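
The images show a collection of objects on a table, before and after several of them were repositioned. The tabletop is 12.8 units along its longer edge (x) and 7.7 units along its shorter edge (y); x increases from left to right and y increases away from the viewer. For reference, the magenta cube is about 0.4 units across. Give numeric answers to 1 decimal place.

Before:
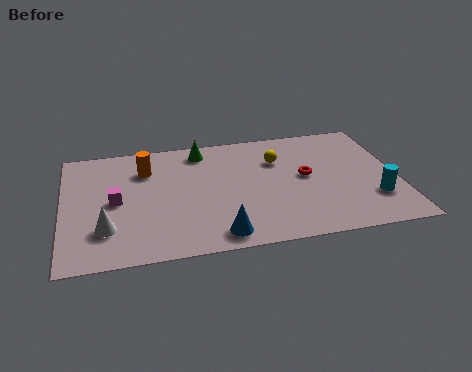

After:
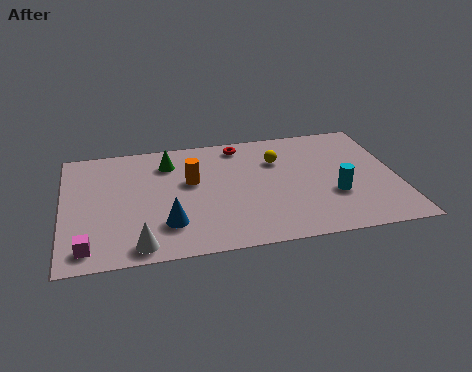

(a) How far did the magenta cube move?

2.9

The magenta cube was near (2.0, 3.8) before and (0.9, 1.1) after, so it travelled √(1.1² + 2.7²) ≈ 2.9 units.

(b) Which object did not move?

the yellow sphere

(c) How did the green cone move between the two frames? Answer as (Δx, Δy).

(-1.3, -0.6)

The green cone started near (5.4, 6.6) and ended near (4.1, 6.0).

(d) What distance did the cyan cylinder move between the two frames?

1.6

The cyan cylinder moved from about (11.8, 2.2) to (10.3, 2.7), a distance of √(1.5² + 0.5²) ≈ 1.6.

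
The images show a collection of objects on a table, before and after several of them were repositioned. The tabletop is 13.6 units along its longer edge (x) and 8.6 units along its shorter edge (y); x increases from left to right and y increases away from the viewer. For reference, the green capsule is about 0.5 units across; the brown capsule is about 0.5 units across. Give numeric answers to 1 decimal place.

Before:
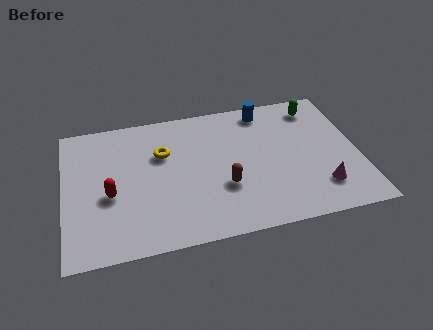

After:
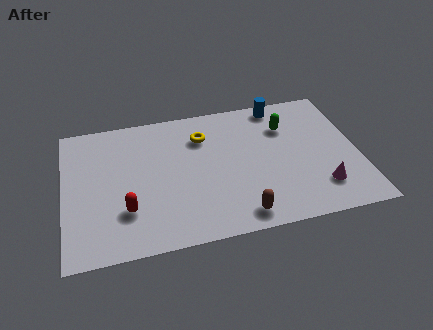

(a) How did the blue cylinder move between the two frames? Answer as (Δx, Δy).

(0.7, 0.2)

From the two frames, the blue cylinder sits at roughly (9.5, 7.5) before and (10.2, 7.7) after.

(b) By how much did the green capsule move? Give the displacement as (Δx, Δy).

(-1.5, -1.0)

The green capsule was at about (11.9, 7.2) and moved to about (10.4, 6.2).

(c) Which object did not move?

the magenta cone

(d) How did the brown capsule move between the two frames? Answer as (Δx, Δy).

(0.6, -1.9)

From the two frames, the brown capsule sits at roughly (7.3, 3.0) before and (7.9, 1.1) after.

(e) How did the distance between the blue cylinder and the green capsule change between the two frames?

-0.9

They were about 2.4 units apart before and 1.5 after — 0.9 units closer together.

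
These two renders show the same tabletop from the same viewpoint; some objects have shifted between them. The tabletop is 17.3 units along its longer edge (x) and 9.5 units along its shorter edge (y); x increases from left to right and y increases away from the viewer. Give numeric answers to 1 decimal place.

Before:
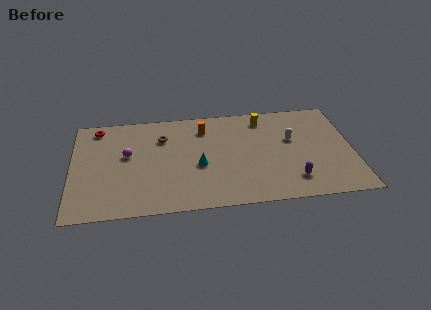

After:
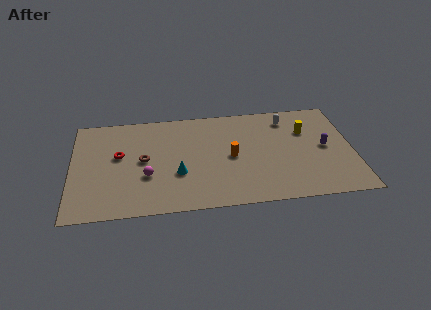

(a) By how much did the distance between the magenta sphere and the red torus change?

-0.6

Before: roughly 3.3 units apart; after: 2.7. That's 0.6 units closer together.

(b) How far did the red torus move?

3.1

From (1.6, 8.3) to (2.9, 5.5), the red torus covered √(1.3² + 2.8²) ≈ 3.1 units.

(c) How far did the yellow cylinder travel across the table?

3.0

The yellow cylinder was near (11.9, 8.0) before and (14.5, 6.5) after, so it travelled √(2.6² + 1.5²) ≈ 3.0 units.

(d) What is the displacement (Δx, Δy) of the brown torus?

(-1.2, -2.0)

The brown torus was at about (5.6, 6.9) and moved to about (4.4, 4.9).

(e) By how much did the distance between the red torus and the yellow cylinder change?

+1.3

Before: roughly 10.3 units apart; after: 11.6. That's 1.3 units further apart.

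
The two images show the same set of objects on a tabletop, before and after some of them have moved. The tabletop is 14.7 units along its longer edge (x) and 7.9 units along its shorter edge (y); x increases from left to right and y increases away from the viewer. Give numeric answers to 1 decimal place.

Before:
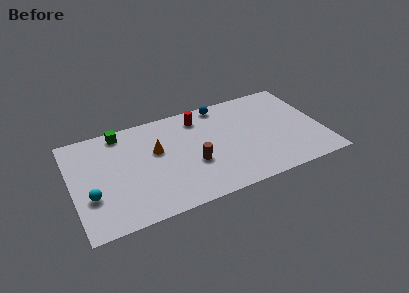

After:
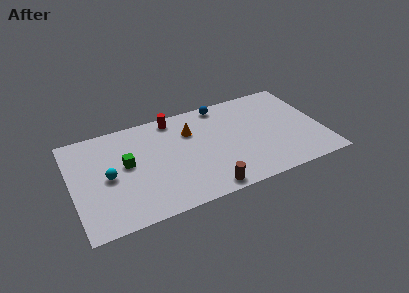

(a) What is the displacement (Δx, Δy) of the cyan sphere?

(1.1, 1.1)

The cyan sphere started near (1.0, 2.7) and ended near (2.1, 3.8).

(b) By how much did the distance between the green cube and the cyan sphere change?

-3.5

They were about 4.8 units apart before and 1.3 after — 3.5 units closer together.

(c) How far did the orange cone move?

2.2

The orange cone moved from about (5.0, 4.8) to (7.1, 5.6), a distance of √(2.1² + 0.8²) ≈ 2.2.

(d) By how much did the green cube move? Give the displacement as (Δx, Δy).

(0.1, -2.6)

The green cube was at about (3.1, 7.0) and moved to about (3.2, 4.4).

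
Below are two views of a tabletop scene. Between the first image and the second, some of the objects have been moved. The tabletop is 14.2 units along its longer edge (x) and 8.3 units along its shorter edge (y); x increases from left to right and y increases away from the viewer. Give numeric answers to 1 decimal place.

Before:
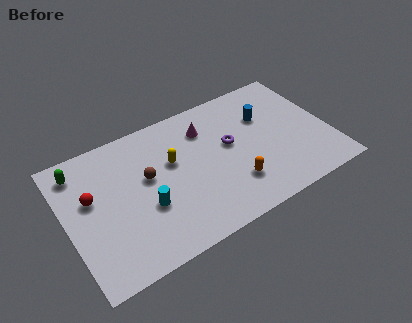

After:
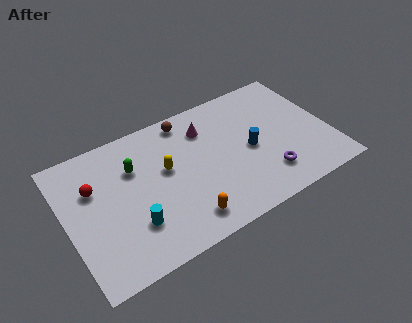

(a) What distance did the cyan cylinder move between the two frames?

1.1

The cyan cylinder moved from about (4.1, 3.1) to (3.3, 2.4), a distance of √(0.8² + 0.7²) ≈ 1.1.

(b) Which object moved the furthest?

the brown sphere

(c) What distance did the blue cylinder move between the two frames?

2.0

From (11.0, 5.6) to (9.9, 3.9), the blue cylinder covered √(1.1² + 1.7²) ≈ 2.0 units.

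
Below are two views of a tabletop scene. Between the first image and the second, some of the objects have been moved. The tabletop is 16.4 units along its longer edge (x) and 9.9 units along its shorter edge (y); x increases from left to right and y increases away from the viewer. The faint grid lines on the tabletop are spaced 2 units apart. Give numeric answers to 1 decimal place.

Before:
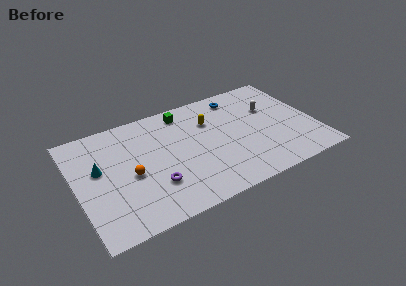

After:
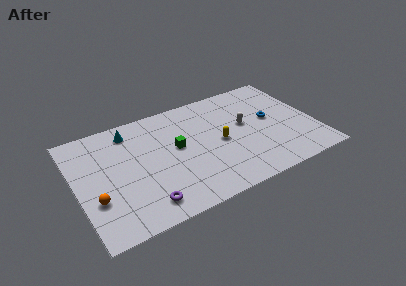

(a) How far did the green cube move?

3.1

From (7.8, 8.5) to (6.9, 5.5), the green cube covered √(0.9² + 3.0²) ≈ 3.1 units.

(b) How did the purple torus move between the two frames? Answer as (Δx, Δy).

(-0.8, -1.3)

From the two frames, the purple torus sits at roughly (5.0, 2.9) before and (4.2, 1.6) after.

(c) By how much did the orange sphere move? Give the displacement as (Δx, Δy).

(-2.5, -1.1)

The orange sphere was at about (3.6, 4.4) and moved to about (1.1, 3.3).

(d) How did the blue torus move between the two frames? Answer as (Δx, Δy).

(1.9, -3.0)

From the two frames, the blue torus sits at roughly (11.6, 8.4) before and (13.5, 5.4) after.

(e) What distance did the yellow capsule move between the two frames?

2.2

From (9.4, 6.9) to (9.8, 4.7), the yellow capsule covered √(0.4² + 2.2²) ≈ 2.2 units.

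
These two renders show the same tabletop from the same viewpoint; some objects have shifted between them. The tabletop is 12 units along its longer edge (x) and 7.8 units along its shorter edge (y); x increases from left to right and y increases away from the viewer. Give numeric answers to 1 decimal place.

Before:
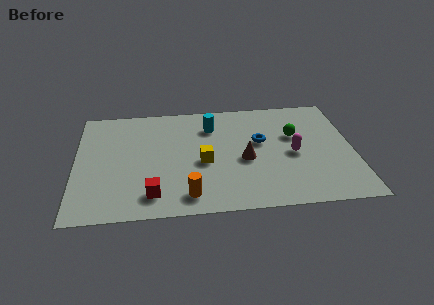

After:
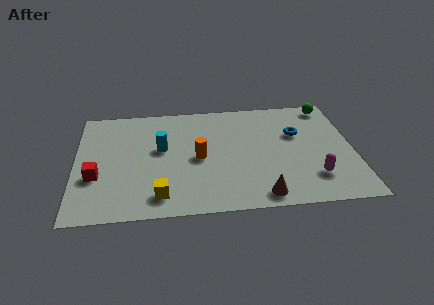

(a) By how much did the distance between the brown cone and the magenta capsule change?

+0.4

Before: roughly 2.1 units apart; after: 2.5. That's 0.4 units further apart.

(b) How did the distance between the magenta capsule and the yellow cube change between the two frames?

+2.7

The distance was about 3.9 in the first image and 6.6 in the second, so they moved 2.7 units further apart.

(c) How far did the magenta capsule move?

1.9

From (9.4, 3.6) to (10.2, 1.9), the magenta capsule covered √(0.8² + 1.7²) ≈ 1.9 units.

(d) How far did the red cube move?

2.8

The red cube moved from about (3.3, 1.4) to (0.9, 2.8), a distance of √(2.4² + 1.4²) ≈ 2.8.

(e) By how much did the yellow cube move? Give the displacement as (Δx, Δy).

(-1.9, -2.1)

The yellow cube started near (5.5, 3.4) and ended near (3.6, 1.3).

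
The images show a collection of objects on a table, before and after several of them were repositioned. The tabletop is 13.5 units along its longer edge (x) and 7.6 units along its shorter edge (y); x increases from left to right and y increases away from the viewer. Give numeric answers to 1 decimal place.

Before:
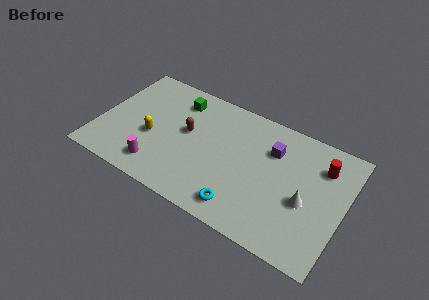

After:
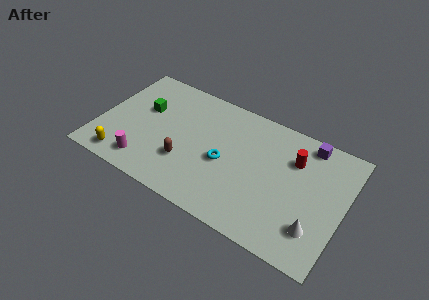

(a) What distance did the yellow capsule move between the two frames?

2.5

The yellow capsule was near (3.0, 3.1) before and (1.7, 1.0) after, so it travelled √(1.3² + 2.1²) ≈ 2.5 units.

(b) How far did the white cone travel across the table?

1.5

The white cone moved from about (11.5, 3.2) to (12.2, 1.9), a distance of √(0.7² + 1.3²) ≈ 1.5.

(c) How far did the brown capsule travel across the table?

1.9

From (4.8, 4.3) to (5.0, 2.4), the brown capsule covered √(0.2² + 1.9²) ≈ 1.9 units.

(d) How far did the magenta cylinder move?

0.7

From (3.6, 1.4) to (2.9, 1.3), the magenta cylinder covered √(0.7² + 0.1²) ≈ 0.7 units.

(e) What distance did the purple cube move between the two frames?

2.2

From (9.4, 5.4) to (11.2, 6.7), the purple cube covered √(1.8² + 1.3²) ≈ 2.2 units.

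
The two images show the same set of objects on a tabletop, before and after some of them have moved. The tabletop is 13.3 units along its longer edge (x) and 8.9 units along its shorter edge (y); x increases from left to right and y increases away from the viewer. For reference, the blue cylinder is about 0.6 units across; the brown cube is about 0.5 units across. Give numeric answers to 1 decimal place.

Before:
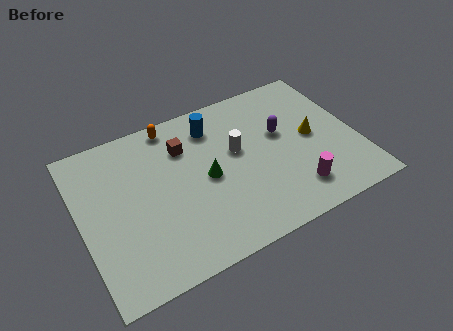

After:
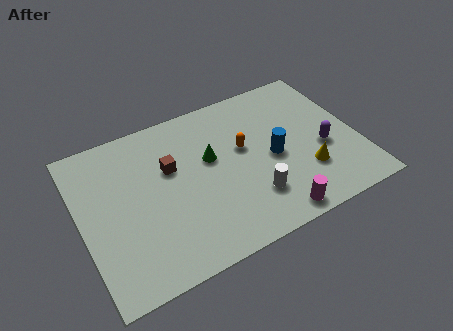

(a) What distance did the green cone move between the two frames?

1.0

The green cone was near (6.0, 4.3) before and (6.3, 5.3) after, so it travelled √(0.3² + 1.0²) ≈ 1.0 units.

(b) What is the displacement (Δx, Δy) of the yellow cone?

(-0.6, -1.9)

From the two frames, the yellow cone sits at roughly (11.2, 4.5) before and (10.6, 2.6) after.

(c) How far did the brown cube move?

1.2

The brown cube moved from about (5.2, 6.5) to (4.4, 5.6), a distance of √(0.8² + 0.9²) ≈ 1.2.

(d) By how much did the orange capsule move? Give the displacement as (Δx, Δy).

(3.1, -2.8)

The orange capsule started near (4.8, 8.0) and ended near (7.9, 5.2).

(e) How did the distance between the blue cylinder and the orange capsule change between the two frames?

-0.4

They were about 2.1 units apart before and 1.7 after — 0.4 units closer together.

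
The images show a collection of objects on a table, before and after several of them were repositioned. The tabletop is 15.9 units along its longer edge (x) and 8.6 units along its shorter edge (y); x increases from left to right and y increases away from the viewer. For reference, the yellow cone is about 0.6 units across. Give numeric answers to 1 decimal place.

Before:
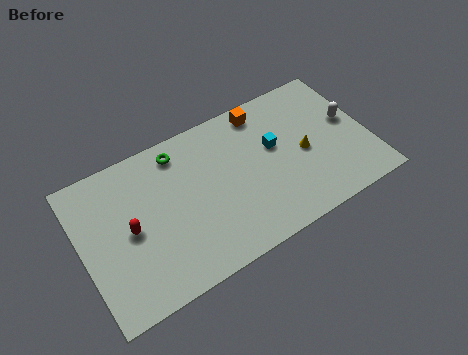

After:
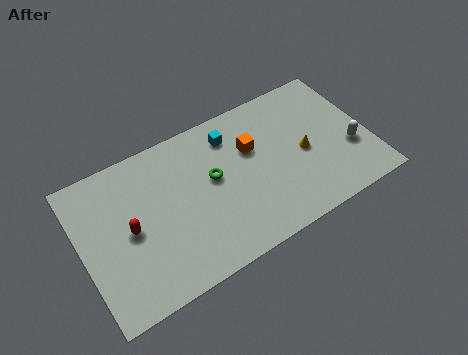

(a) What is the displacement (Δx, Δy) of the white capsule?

(-0.2, -1.7)

The white capsule was at about (15.0, 4.8) and moved to about (14.8, 3.1).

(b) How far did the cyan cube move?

2.8

The cyan cube was near (10.8, 5.1) before and (8.6, 6.9) after, so it travelled √(2.2² + 1.8²) ≈ 2.8 units.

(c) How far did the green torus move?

2.9

The green torus was near (5.7, 7.3) before and (7.3, 4.9) after, so it travelled √(1.6² + 2.4²) ≈ 2.9 units.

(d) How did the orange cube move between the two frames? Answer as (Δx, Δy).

(-0.9, -1.9)

The orange cube started near (10.5, 7.5) and ended near (9.6, 5.6).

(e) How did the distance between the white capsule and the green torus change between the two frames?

-1.9

The distance was about 9.6 in the first image and 7.7 in the second, so they moved 1.9 units closer together.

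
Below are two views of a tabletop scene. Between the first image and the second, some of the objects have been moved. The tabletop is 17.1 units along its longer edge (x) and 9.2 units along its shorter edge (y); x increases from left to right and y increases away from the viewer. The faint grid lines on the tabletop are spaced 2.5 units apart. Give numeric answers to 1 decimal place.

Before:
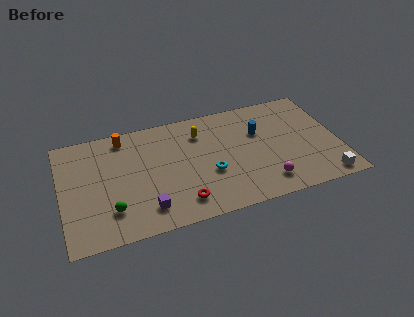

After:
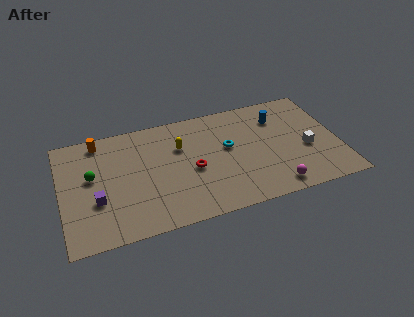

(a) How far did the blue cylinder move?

1.6

The blue cylinder moved from about (12.3, 6.0) to (13.6, 6.9), a distance of √(1.3² + 0.9²) ≈ 1.6.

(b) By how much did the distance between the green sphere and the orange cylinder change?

-2.9

They were about 5.8 units apart before and 2.9 after — 2.9 units closer together.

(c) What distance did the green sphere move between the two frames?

3.2

The green sphere moved from about (2.9, 2.3) to (1.9, 5.3), a distance of √(1.0² + 3.0²) ≈ 3.2.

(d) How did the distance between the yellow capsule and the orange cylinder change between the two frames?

+0.5

Before: roughly 4.8 units apart; after: 5.3. That's 0.5 units further apart.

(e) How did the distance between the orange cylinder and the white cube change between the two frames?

-0.5

They were about 13.8 units apart before and 13.3 after — 0.5 units closer together.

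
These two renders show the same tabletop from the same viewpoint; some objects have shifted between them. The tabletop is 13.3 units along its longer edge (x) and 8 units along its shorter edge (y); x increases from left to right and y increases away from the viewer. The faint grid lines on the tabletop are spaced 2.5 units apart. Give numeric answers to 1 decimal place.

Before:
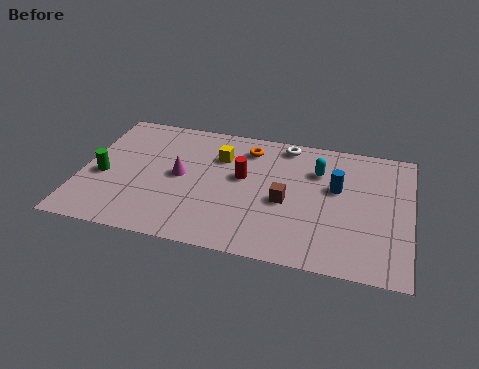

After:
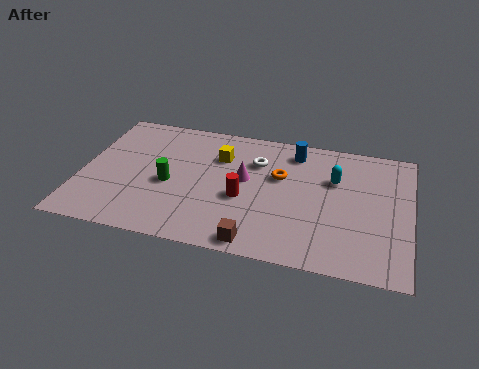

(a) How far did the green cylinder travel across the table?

2.7

The green cylinder moved from about (0.9, 3.4) to (3.6, 3.5), a distance of √(2.7² + 0.1²) ≈ 2.7.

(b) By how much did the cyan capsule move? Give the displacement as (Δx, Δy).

(0.7, -0.4)

The cyan capsule was at about (9.5, 5.7) and moved to about (10.2, 5.3).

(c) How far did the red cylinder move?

1.3

From (6.5, 4.6) to (6.6, 3.3), the red cylinder covered √(0.1² + 1.3²) ≈ 1.3 units.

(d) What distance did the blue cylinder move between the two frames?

2.6

The blue cylinder moved from about (10.3, 4.8) to (8.5, 6.7), a distance of √(1.8² + 1.9²) ≈ 2.6.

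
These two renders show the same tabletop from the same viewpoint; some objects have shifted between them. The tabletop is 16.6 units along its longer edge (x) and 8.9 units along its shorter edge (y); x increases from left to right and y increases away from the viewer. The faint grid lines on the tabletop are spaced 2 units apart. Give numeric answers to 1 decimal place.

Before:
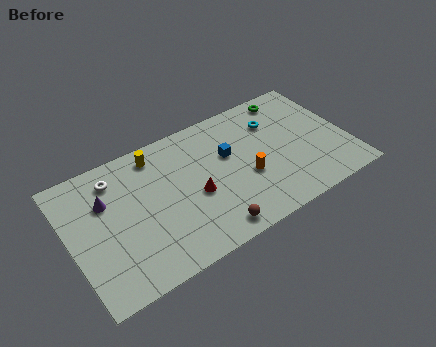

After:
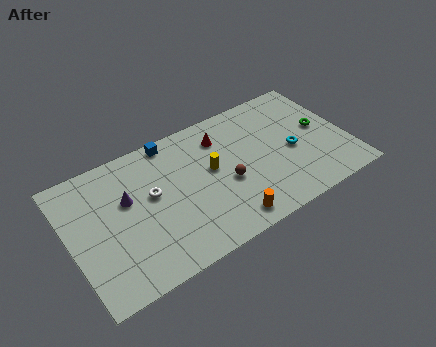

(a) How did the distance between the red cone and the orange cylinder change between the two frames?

+2.6

Before: roughly 3.1 units apart; after: 5.7. That's 2.6 units further apart.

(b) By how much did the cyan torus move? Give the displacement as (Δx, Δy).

(0.7, -2.5)

From the two frames, the cyan torus sits at roughly (12.6, 6.5) before and (13.3, 4.0) after.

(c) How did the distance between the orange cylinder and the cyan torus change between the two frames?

+1.6

They were about 3.7 units apart before and 5.3 after — 1.6 units further apart.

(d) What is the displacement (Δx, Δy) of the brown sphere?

(1.4, 2.6)

From the two frames, the brown sphere sits at roughly (7.8, 1.1) before and (9.2, 3.7) after.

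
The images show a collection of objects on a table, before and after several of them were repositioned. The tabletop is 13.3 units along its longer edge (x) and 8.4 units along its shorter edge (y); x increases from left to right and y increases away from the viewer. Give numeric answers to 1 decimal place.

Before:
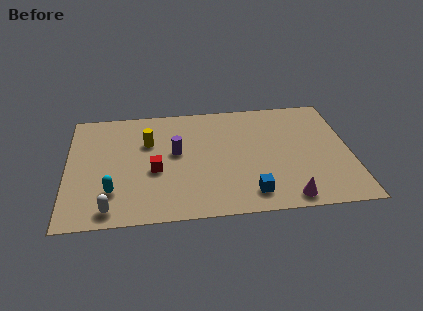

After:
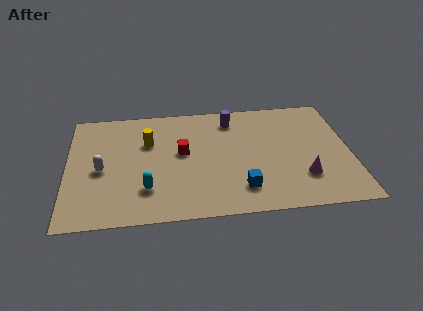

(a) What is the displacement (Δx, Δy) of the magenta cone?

(0.8, 1.4)

The magenta cone was at about (10.2, 0.9) and moved to about (11.0, 2.3).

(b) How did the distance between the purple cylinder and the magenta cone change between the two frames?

-0.8

The distance was about 6.4 in the first image and 5.6 in the second, so they moved 0.8 units closer together.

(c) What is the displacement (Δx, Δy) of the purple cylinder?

(2.7, 2.2)

From the two frames, the purple cylinder sits at roughly (5.1, 4.7) before and (7.8, 6.9) after.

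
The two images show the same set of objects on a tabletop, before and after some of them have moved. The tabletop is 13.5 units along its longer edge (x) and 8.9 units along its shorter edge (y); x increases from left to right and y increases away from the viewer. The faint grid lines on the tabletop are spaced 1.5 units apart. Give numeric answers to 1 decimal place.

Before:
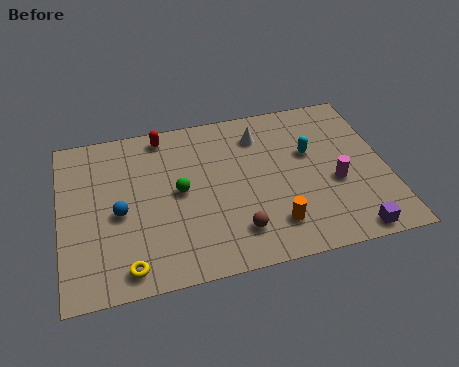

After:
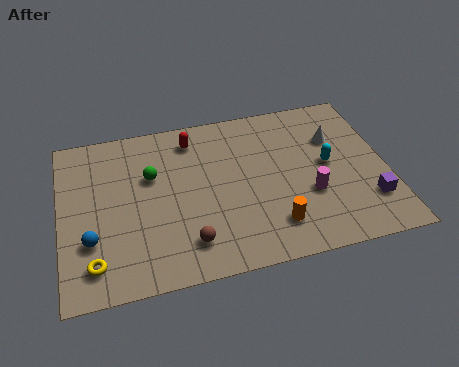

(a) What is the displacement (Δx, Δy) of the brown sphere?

(-2.0, -0.1)

The brown sphere started near (7.1, 1.9) and ended near (5.1, 1.8).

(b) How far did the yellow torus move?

1.4

The yellow torus was near (2.6, 1.1) before and (1.3, 1.6) after, so it travelled √(1.3² + 0.5²) ≈ 1.4 units.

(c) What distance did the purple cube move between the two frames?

1.7

From (11.7, 0.8) to (12.6, 2.3), the purple cube covered √(0.9² + 1.5²) ≈ 1.7 units.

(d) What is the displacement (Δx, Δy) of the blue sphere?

(-1.2, -1.2)

From the two frames, the blue sphere sits at roughly (2.4, 4.0) before and (1.2, 2.8) after.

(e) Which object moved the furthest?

the white cone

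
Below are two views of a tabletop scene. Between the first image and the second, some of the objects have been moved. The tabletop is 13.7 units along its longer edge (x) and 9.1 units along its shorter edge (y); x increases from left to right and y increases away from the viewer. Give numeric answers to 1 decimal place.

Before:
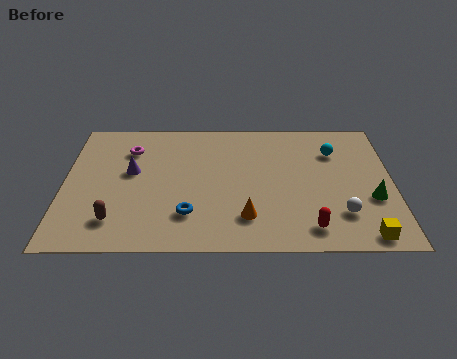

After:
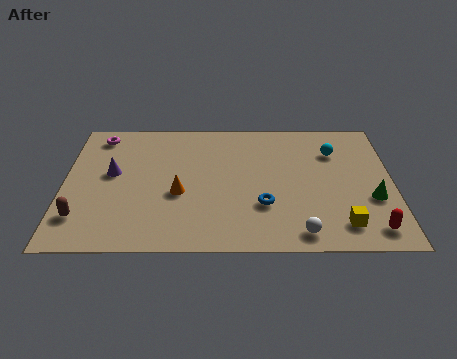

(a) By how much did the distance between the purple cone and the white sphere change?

-0.4

The distance was about 9.2 in the first image and 8.8 in the second, so they moved 0.4 units closer together.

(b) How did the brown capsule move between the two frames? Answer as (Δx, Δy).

(-1.4, 0.2)

The brown capsule started near (2.2, 1.9) and ended near (0.8, 2.1).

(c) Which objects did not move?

the green cone and the cyan sphere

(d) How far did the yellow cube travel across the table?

1.1

The yellow cube was near (12.4, 0.9) before and (11.5, 1.6) after, so it travelled √(0.9² + 0.7²) ≈ 1.1 units.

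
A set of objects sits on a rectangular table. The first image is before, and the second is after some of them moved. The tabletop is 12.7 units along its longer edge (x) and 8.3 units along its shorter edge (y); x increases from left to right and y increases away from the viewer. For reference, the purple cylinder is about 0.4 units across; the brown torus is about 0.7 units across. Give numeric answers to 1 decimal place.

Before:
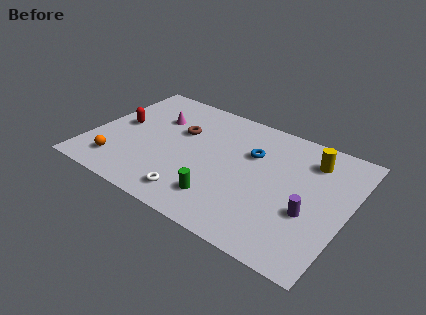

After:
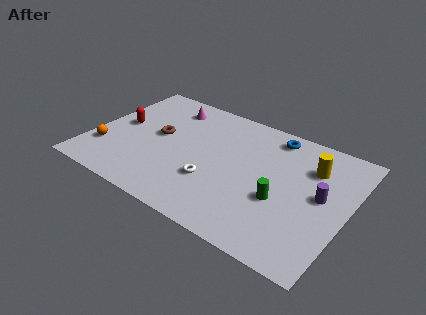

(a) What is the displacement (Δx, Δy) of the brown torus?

(-1.0, -0.8)

From the two frames, the brown torus sits at roughly (4.2, 5.3) before and (3.2, 4.5) after.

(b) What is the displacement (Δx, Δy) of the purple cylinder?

(0.4, 1.3)

From the two frames, the purple cylinder sits at roughly (11.0, 3.1) before and (11.4, 4.4) after.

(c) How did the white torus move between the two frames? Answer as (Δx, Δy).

(0.7, 1.4)

The white torus started near (5.6, 1.3) and ended near (6.3, 2.7).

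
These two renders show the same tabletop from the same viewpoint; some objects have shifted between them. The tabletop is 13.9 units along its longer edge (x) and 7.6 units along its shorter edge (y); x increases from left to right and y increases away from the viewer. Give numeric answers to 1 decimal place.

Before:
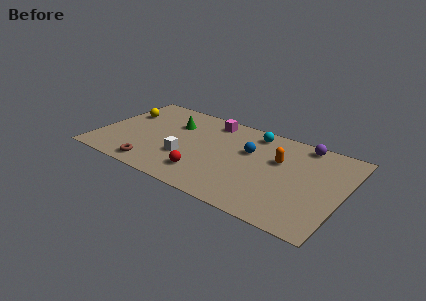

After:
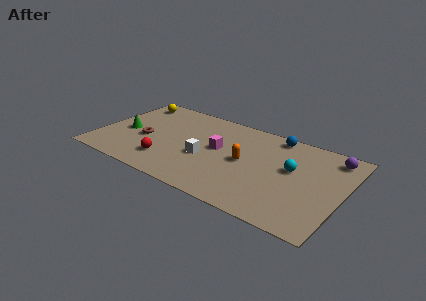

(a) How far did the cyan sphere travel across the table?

3.3

The cyan sphere moved from about (8.5, 6.5) to (11.0, 4.4), a distance of √(2.5² + 2.1²) ≈ 3.3.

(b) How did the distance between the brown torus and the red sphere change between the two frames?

-0.8

The distance was about 2.9 in the first image and 2.1 in the second, so they moved 0.8 units closer together.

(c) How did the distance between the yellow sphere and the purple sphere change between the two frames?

+1.4

The distance was about 10.3 in the first image and 11.7 in the second, so they moved 1.4 units further apart.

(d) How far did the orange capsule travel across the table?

2.1

The orange capsule was near (10.2, 4.8) before and (8.4, 3.8) after, so it travelled √(1.8² + 1.0²) ≈ 2.1 units.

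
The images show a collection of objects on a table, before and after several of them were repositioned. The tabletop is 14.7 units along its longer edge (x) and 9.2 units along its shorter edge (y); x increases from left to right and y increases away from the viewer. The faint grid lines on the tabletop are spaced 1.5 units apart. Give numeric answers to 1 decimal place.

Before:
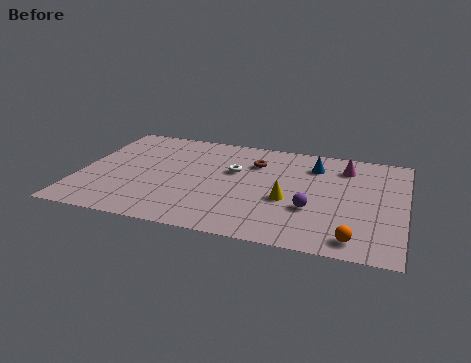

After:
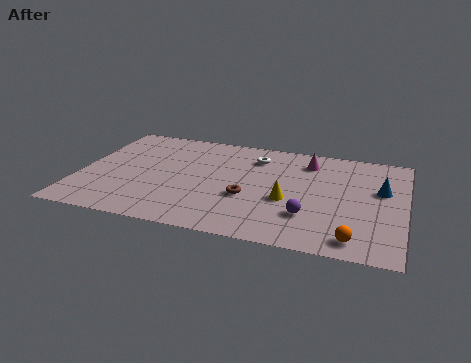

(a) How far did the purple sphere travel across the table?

0.6

The purple sphere moved from about (10.6, 3.2) to (10.5, 2.6), a distance of √(0.1² + 0.6²) ≈ 0.6.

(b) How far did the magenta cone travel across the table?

1.7

From (11.9, 7.3) to (10.2, 7.4), the magenta cone covered √(1.7² + 0.1²) ≈ 1.7 units.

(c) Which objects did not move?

the yellow cone and the orange sphere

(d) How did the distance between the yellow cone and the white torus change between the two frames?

+0.6

They were about 3.3 units apart before and 3.9 after — 0.6 units further apart.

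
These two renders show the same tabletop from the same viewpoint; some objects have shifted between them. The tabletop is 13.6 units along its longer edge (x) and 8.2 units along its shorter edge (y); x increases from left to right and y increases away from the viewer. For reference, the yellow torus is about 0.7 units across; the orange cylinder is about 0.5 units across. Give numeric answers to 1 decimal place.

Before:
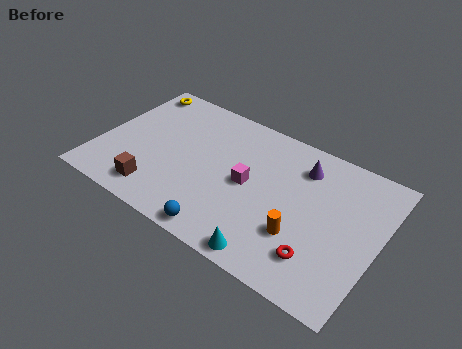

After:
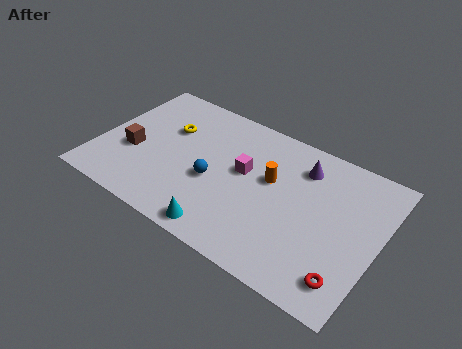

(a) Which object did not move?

the purple cone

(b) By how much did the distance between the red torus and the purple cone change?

+1.0

Before: roughly 4.7 units apart; after: 5.7. That's 1.0 units further apart.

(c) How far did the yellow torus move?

2.8

The yellow torus moved from about (1.0, 7.2) to (3.1, 5.4), a distance of √(2.1² + 1.8²) ≈ 2.8.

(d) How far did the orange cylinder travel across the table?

2.9

From (10.1, 2.6) to (8.3, 4.9), the orange cylinder covered √(1.8² + 2.3²) ≈ 2.9 units.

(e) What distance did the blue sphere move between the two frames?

2.8

From (6.7, 0.8) to (5.7, 3.4), the blue sphere covered √(1.0² + 2.6²) ≈ 2.8 units.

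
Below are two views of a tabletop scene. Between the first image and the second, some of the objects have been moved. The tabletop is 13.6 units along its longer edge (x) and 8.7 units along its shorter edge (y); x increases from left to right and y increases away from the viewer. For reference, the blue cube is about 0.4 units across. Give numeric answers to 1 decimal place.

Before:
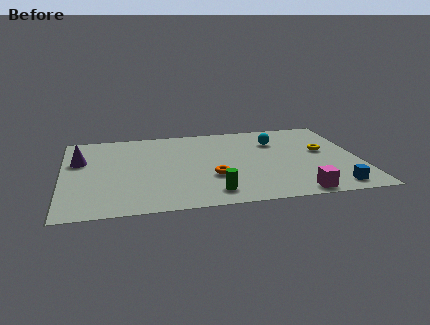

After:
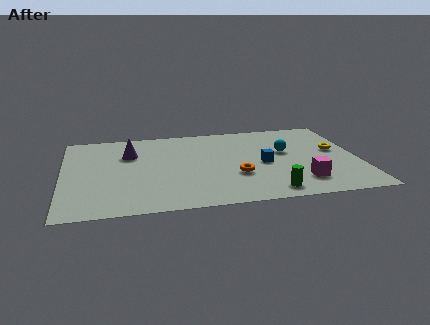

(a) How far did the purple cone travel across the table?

2.3

The purple cone was near (0.8, 5.6) before and (3.1, 6.0) after, so it travelled √(2.3² + 0.4²) ≈ 2.3 units.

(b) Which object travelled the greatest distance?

the blue cube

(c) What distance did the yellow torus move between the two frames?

0.6

The yellow torus was near (12.0, 4.9) before and (12.6, 4.9) after, so it travelled √(0.6² + 0.0²) ≈ 0.6 units.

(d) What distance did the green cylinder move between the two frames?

2.6

The green cylinder moved from about (6.7, 1.4) to (9.3, 1.1), a distance of √(2.6² + 0.3²) ≈ 2.6.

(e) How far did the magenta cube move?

1.1

From (10.5, 0.8) to (10.8, 1.9), the magenta cube covered √(0.3² + 1.1²) ≈ 1.1 units.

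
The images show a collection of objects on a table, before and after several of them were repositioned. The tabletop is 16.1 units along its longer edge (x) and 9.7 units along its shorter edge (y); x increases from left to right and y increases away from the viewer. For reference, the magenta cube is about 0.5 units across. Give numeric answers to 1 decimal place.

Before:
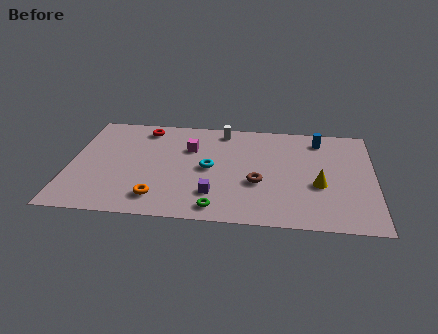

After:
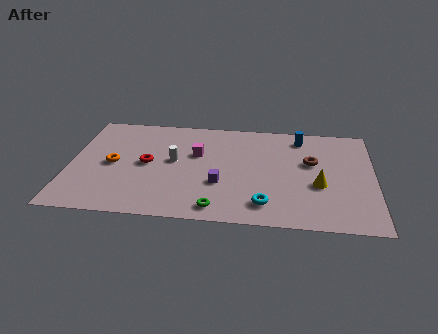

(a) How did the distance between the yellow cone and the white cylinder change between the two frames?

+0.8

The distance was about 7.0 in the first image and 7.8 in the second, so they moved 0.8 units further apart.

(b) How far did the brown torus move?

3.6

The brown torus was near (10.0, 3.7) before and (12.8, 5.9) after, so it travelled √(2.8² + 2.2²) ≈ 3.6 units.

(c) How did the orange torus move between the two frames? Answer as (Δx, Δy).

(-2.5, 2.9)

From the two frames, the orange torus sits at roughly (4.8, 1.8) before and (2.3, 4.7) after.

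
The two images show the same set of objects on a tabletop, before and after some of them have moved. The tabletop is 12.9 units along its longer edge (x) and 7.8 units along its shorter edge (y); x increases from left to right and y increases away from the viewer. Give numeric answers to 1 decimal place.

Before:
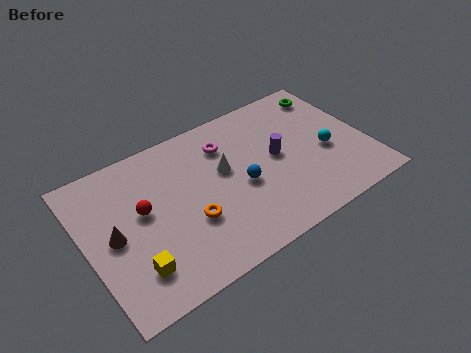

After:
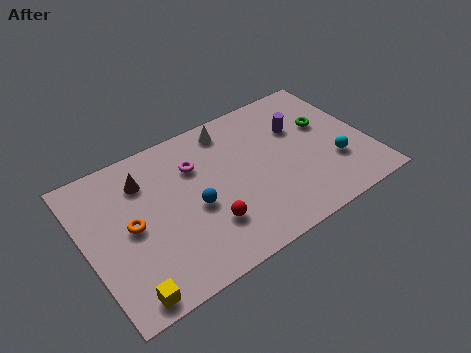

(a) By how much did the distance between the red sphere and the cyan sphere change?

-2.5

They were about 8.5 units apart before and 6.0 after — 2.5 units closer together.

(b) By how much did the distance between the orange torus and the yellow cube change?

+0.3

They were about 2.9 units apart before and 3.2 after — 0.3 units further apart.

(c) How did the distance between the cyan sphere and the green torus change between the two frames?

-1.0

The distance was about 3.3 in the first image and 2.3 in the second, so they moved 1.0 units closer together.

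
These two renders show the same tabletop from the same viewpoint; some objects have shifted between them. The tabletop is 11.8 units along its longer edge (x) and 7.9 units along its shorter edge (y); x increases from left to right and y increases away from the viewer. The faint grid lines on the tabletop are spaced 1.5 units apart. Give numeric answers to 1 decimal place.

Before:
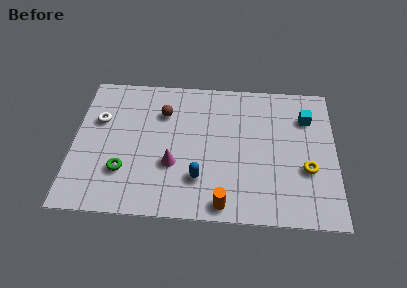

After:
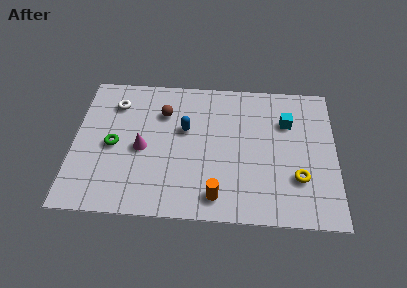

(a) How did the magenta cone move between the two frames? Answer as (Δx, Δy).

(-1.4, 0.8)

The magenta cone was at about (4.5, 2.8) and moved to about (3.1, 3.6).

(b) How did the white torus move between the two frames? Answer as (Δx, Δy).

(0.7, 1.0)

From the two frames, the white torus sits at roughly (1.1, 5.1) before and (1.8, 6.1) after.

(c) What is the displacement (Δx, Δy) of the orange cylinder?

(-0.3, 0.4)

The orange cylinder started near (6.8, 0.8) and ended near (6.5, 1.2).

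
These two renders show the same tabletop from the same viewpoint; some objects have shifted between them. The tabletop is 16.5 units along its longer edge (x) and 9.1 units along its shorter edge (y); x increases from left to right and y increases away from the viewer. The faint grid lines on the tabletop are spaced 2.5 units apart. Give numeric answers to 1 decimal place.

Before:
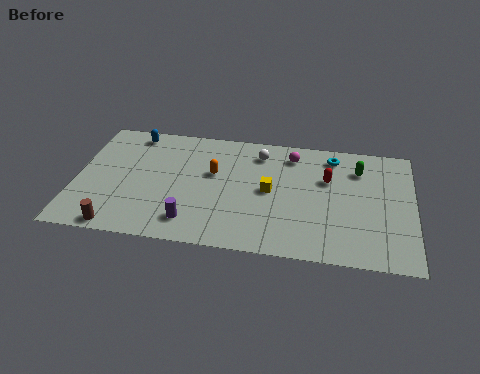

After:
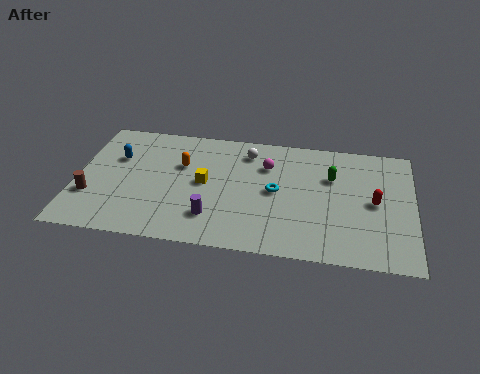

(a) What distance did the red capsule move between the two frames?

2.7

The red capsule was near (12.3, 5.9) before and (14.6, 4.5) after, so it travelled √(2.3² + 1.4²) ≈ 2.7 units.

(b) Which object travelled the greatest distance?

the cyan torus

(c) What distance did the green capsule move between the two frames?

1.5

From (13.8, 6.9) to (12.5, 6.1), the green capsule covered √(1.3² + 0.8²) ≈ 1.5 units.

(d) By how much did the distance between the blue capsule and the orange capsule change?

-1.6

They were about 4.8 units apart before and 3.2 after — 1.6 units closer together.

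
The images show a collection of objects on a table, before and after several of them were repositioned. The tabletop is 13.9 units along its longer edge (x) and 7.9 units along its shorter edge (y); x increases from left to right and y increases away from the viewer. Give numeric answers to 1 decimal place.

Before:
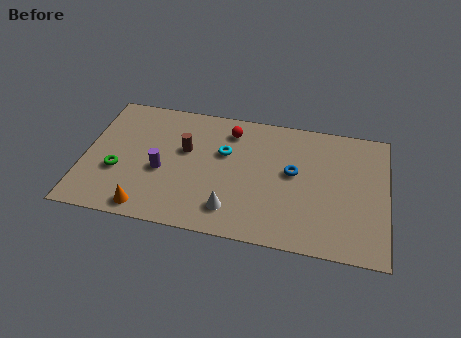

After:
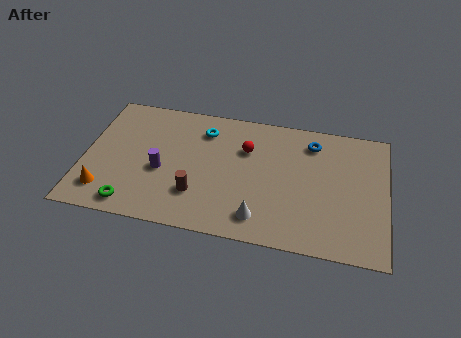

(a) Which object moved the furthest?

the brown cylinder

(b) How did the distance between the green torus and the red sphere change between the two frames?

+0.6

Before: roughly 6.1 units apart; after: 6.7. That's 0.6 units further apart.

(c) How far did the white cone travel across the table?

1.3

The white cone was near (6.9, 1.6) before and (8.2, 1.4) after, so it travelled √(1.3² + 0.2²) ≈ 1.3 units.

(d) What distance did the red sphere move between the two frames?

1.3

The red sphere was near (6.6, 6.4) before and (7.4, 5.4) after, so it travelled √(0.8² + 1.0²) ≈ 1.3 units.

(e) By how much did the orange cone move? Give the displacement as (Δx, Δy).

(-2.0, 0.7)

The orange cone was at about (3.1, 0.9) and moved to about (1.1, 1.6).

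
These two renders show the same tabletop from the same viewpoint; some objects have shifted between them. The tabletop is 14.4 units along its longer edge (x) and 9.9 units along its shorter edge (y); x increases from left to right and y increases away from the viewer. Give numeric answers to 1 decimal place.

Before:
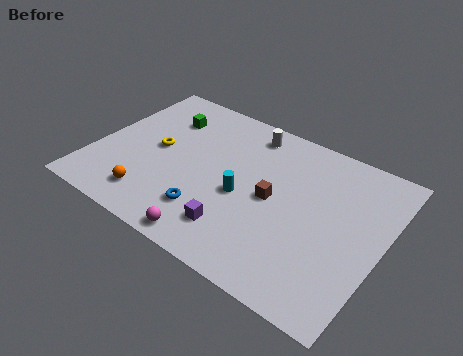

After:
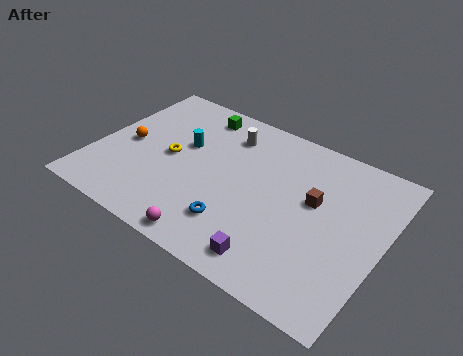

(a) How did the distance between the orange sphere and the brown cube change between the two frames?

+3.1

They were about 6.4 units apart before and 9.5 after — 3.1 units further apart.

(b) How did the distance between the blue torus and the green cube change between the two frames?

+0.9

They were about 6.0 units apart before and 6.9 after — 0.9 units further apart.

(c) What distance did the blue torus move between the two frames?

1.4

From (6.2, 2.4) to (7.6, 2.4), the blue torus covered √(1.4² + 0.0²) ≈ 1.4 units.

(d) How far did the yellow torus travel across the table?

0.7

The yellow torus was near (3.0, 5.1) before and (3.7, 4.9) after, so it travelled √(0.7² + 0.2²) ≈ 0.7 units.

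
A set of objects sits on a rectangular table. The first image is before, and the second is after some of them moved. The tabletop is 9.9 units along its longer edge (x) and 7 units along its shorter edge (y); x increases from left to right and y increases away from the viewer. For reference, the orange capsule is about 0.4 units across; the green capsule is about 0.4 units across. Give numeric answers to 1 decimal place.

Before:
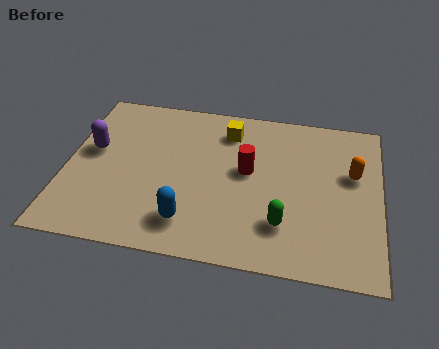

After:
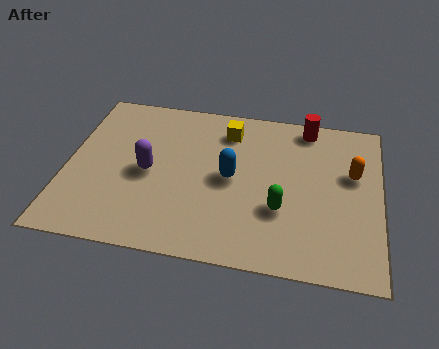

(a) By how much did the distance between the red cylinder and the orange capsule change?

-0.9

Before: roughly 3.3 units apart; after: 2.4. That's 0.9 units closer together.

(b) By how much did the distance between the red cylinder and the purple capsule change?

+0.8

They were about 4.9 units apart before and 5.7 after — 0.8 units further apart.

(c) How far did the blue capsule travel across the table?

2.4

The blue capsule moved from about (4.0, 1.4) to (5.2, 3.5), a distance of √(1.2² + 2.1²) ≈ 2.4.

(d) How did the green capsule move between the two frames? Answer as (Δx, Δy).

(-0.1, 0.6)

The green capsule started near (6.9, 1.8) and ended near (6.8, 2.4).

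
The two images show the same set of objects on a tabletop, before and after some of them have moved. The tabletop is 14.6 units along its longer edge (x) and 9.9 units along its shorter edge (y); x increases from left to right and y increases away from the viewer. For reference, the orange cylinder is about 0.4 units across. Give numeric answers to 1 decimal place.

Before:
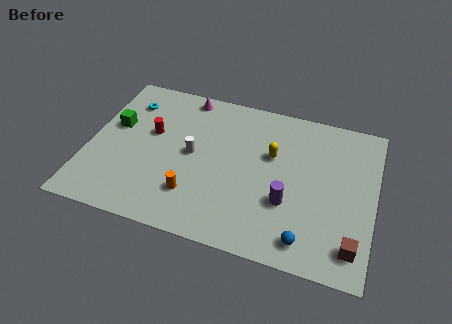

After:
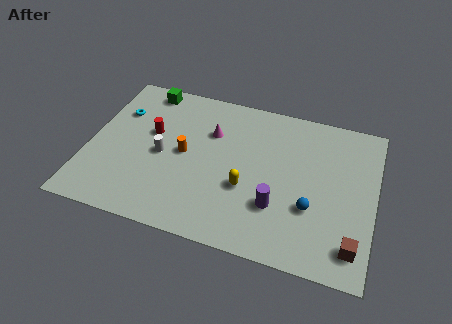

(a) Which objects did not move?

the red cylinder and the brown cube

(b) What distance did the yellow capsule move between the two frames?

2.7

The yellow capsule moved from about (9.3, 6.2) to (8.2, 3.7), a distance of √(1.1² + 2.5²) ≈ 2.7.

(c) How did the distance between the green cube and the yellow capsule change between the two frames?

-0.5

The distance was about 8.1 in the first image and 7.6 in the second, so they moved 0.5 units closer together.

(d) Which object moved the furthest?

the green cube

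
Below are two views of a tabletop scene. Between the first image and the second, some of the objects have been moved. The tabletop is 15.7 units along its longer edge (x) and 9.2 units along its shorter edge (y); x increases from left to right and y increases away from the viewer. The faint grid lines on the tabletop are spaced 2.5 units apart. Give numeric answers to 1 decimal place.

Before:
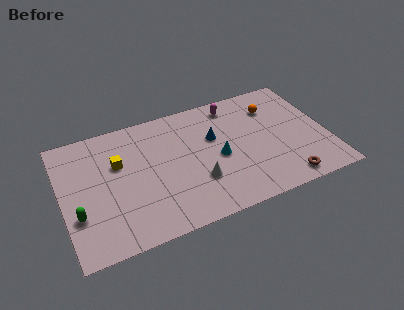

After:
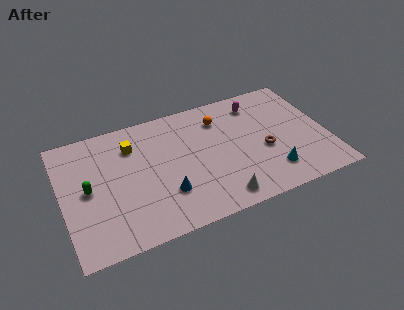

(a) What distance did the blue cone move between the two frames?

4.5

The blue cone moved from about (9.1, 5.8) to (5.9, 2.7), a distance of √(3.2² + 3.1²) ≈ 4.5.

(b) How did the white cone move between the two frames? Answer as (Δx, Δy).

(1.1, -1.7)

The white cone started near (7.8, 2.9) and ended near (8.9, 1.2).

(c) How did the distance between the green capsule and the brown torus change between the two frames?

-1.7

The distance was about 12.1 in the first image and 10.4 in the second, so they moved 1.7 units closer together.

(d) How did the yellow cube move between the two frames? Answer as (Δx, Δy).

(0.9, 1.0)

The yellow cube was at about (3.4, 5.9) and moved to about (4.3, 6.9).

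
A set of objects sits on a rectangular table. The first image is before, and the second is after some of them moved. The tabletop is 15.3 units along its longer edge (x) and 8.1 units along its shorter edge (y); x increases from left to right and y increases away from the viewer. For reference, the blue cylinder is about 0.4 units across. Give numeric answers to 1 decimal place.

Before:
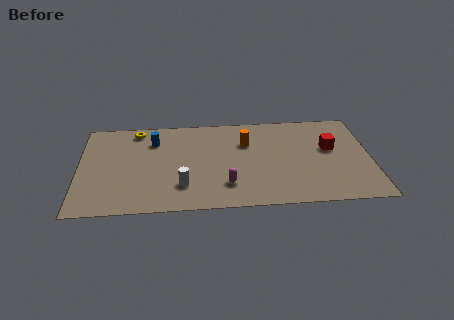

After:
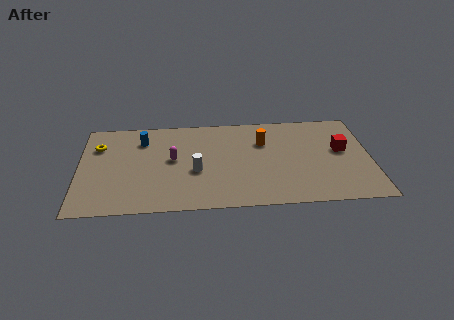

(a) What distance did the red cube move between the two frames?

0.6

From (13.2, 4.8) to (13.8, 4.6), the red cube covered √(0.6² + 0.2²) ≈ 0.6 units.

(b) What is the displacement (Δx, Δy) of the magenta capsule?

(-2.8, 2.4)

From the two frames, the magenta capsule sits at roughly (7.7, 2.0) before and (4.9, 4.4) after.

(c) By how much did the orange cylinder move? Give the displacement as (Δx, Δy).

(0.9, 0.0)

The orange cylinder started near (8.8, 5.6) and ended near (9.7, 5.6).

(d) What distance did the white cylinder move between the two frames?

1.4

The white cylinder was near (5.4, 2.1) before and (6.1, 3.3) after, so it travelled √(0.7² + 1.2²) ≈ 1.4 units.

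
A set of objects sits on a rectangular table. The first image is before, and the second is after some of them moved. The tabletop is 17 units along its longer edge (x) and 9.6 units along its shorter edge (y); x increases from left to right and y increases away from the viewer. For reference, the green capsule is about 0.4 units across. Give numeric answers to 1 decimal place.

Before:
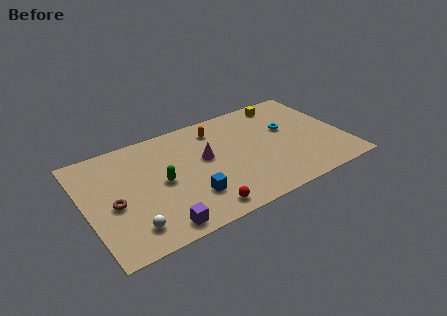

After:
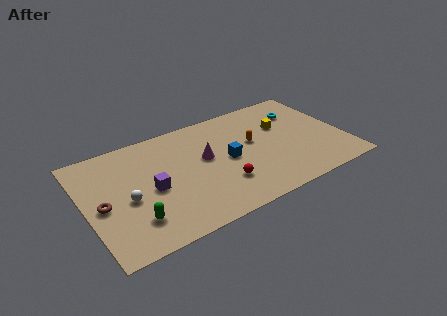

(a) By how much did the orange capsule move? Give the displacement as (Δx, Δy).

(2.1, -2.3)

From the two frames, the orange capsule sits at roughly (9.0, 7.8) before and (11.1, 5.5) after.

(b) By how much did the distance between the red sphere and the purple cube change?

+1.9

They were about 2.8 units apart before and 4.7 after — 1.9 units further apart.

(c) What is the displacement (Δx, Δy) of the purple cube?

(0.0, 3.3)

From the two frames, the purple cube sits at roughly (4.2, 1.1) before and (4.2, 4.4) after.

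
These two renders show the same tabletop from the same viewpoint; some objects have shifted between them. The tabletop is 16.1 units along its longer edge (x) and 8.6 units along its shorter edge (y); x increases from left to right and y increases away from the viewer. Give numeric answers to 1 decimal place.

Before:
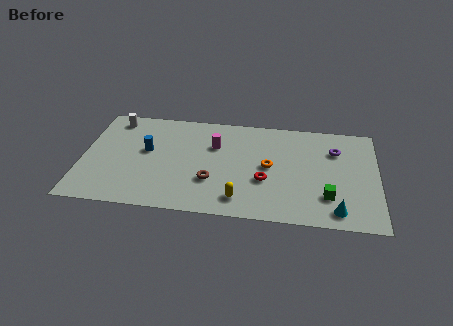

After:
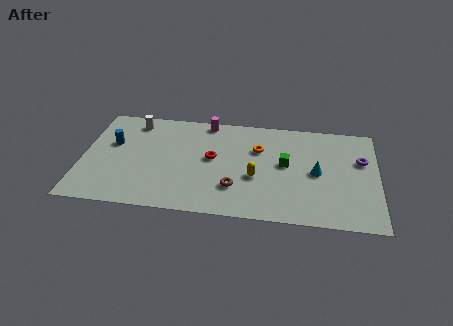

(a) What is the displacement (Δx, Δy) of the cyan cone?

(-1.1, 3.0)

The cyan cone started near (13.9, 1.2) and ended near (12.8, 4.2).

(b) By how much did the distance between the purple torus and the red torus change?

+3.3

They were about 4.8 units apart before and 8.1 after — 3.3 units further apart.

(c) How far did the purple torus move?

1.6

The purple torus moved from about (13.8, 6.2) to (15.2, 5.5), a distance of √(1.4² + 0.7²) ≈ 1.6.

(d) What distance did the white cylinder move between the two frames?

1.1

From (1.6, 7.4) to (2.7, 7.3), the white cylinder covered √(1.1² + 0.1²) ≈ 1.1 units.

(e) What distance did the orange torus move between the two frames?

1.5

The orange torus moved from about (10.2, 4.4) to (9.6, 5.8), a distance of √(0.6² + 1.4²) ≈ 1.5.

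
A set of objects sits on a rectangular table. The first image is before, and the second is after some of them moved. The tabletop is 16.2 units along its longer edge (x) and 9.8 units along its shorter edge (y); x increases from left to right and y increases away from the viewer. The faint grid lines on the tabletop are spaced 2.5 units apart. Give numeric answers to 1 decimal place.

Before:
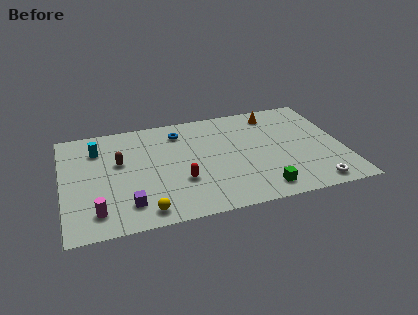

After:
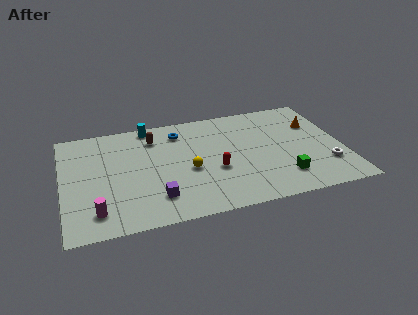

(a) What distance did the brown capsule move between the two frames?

2.8

The brown capsule moved from about (3.3, 5.9) to (5.4, 7.7), a distance of √(2.1² + 1.8²) ≈ 2.8.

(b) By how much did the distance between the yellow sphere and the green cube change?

-1.0

They were about 6.7 units apart before and 5.7 after — 1.0 units closer together.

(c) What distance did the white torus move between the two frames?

1.8

From (14.2, 1.1) to (15.1, 2.7), the white torus covered √(0.9² + 1.6²) ≈ 1.8 units.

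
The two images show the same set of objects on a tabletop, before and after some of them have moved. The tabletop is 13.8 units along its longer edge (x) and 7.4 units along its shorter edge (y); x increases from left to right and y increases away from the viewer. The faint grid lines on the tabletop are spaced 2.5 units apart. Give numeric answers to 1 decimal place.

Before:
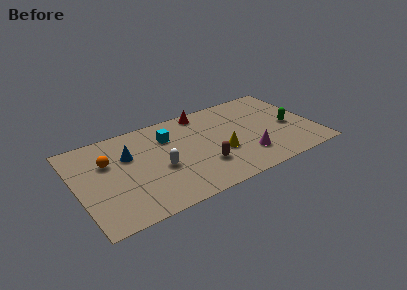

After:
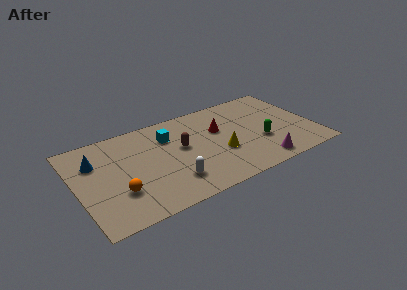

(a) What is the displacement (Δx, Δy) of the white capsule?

(0.5, -1.3)

The white capsule started near (4.7, 3.1) and ended near (5.2, 1.8).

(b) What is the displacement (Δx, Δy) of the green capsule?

(-1.8, -0.6)

From the two frames, the green capsule sits at roughly (12.4, 3.3) before and (10.6, 2.7) after.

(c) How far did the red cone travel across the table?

2.0

The red cone moved from about (7.7, 6.6) to (8.4, 4.7), a distance of √(0.7² + 1.9²) ≈ 2.0.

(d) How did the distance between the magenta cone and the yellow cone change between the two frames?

+1.1

Before: roughly 1.7 units apart; after: 2.8. That's 1.1 units further apart.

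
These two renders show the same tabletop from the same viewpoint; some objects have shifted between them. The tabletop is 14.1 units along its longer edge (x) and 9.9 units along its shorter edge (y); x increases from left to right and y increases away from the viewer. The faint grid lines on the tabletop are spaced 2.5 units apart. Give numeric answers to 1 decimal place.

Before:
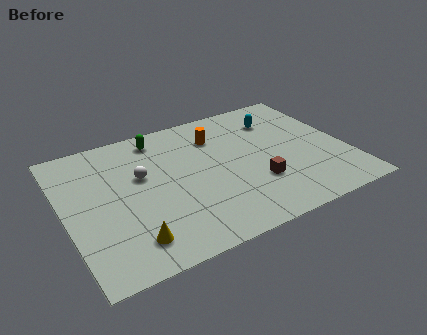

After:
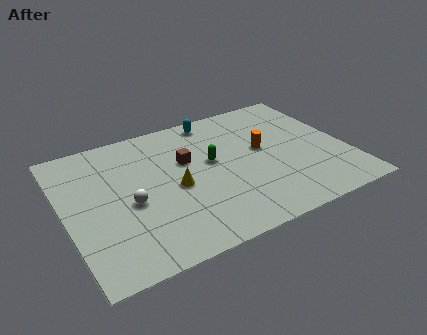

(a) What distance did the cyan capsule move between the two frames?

3.4

The cyan capsule moved from about (11.1, 7.5) to (8.0, 8.8), a distance of √(3.1² + 1.3²) ≈ 3.4.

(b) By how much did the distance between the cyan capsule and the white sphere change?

-0.7

The distance was about 7.4 in the first image and 6.7 in the second, so they moved 0.7 units closer together.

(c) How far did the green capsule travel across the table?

3.7

The green capsule moved from about (5.1, 8.5) to (7.4, 5.6), a distance of √(2.3² + 2.9²) ≈ 3.7.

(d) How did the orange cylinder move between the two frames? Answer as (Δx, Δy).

(2.1, -1.9)

The orange cylinder started near (7.9, 7.4) and ended near (10.0, 5.5).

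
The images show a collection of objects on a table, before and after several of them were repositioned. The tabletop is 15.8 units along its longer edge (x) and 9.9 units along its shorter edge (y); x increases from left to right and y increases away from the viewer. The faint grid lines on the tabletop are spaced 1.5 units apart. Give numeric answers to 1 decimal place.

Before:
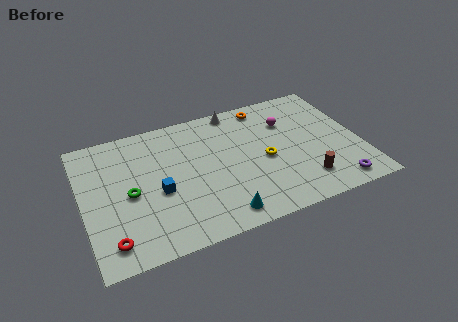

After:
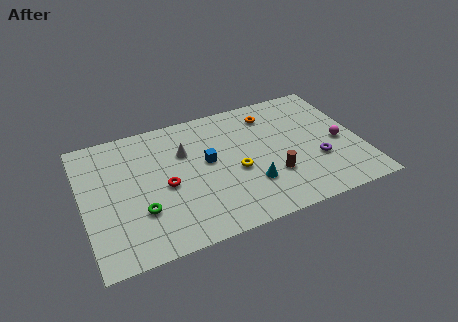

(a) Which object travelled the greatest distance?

the red torus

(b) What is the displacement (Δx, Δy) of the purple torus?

(-0.8, 2.2)

The purple torus started near (14.0, 1.2) and ended near (13.2, 3.4).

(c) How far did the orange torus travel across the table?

0.7

The orange torus was near (10.8, 8.7) before and (11.0, 8.0) after, so it travelled √(0.2² + 0.7²) ≈ 0.7 units.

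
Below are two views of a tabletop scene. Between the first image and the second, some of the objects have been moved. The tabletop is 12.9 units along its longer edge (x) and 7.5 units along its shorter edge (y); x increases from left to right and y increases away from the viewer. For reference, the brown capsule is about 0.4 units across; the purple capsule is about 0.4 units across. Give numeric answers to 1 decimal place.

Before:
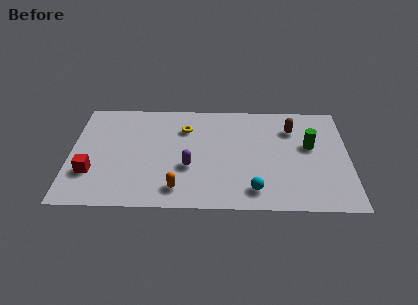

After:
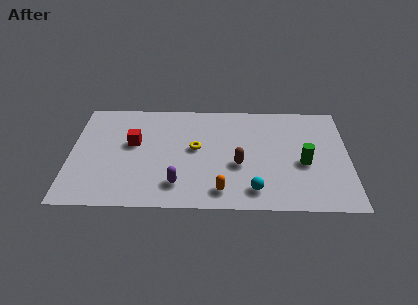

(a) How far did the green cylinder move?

1.2

The green cylinder was near (11.1, 4.4) before and (10.8, 3.2) after, so it travelled √(0.3² + 1.2²) ≈ 1.2 units.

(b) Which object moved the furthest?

the brown capsule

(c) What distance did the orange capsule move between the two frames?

2.0

From (5.0, 1.3) to (7.0, 1.2), the orange capsule covered √(2.0² + 0.1²) ≈ 2.0 units.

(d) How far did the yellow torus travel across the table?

1.5

From (5.3, 5.5) to (5.8, 4.1), the yellow torus covered √(0.5² + 1.4²) ≈ 1.5 units.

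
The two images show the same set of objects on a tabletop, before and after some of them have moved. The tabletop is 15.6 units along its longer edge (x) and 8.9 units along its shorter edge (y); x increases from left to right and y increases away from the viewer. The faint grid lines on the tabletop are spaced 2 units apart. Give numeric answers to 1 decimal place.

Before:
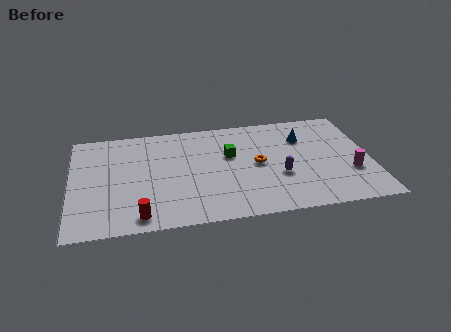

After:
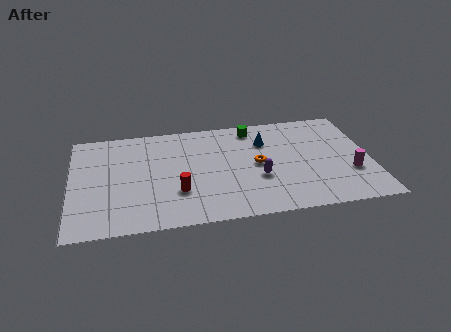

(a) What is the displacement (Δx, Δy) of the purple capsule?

(-1.1, 0.0)

The purple capsule started near (10.8, 3.3) and ended near (9.7, 3.3).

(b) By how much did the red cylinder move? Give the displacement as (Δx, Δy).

(2.0, 1.7)

The red cylinder was at about (3.5, 1.1) and moved to about (5.5, 2.8).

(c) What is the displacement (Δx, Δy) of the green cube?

(1.3, 2.2)

From the two frames, the green cube sits at roughly (8.3, 5.5) before and (9.6, 7.7) after.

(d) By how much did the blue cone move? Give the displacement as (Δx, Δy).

(-2.0, 0.0)

From the two frames, the blue cone sits at roughly (12.2, 6.4) before and (10.2, 6.4) after.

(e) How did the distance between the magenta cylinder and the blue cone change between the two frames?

+1.4

They were about 4.1 units apart before and 5.5 after — 1.4 units further apart.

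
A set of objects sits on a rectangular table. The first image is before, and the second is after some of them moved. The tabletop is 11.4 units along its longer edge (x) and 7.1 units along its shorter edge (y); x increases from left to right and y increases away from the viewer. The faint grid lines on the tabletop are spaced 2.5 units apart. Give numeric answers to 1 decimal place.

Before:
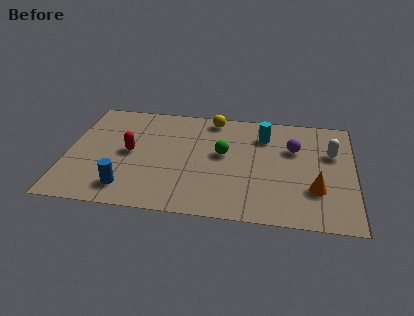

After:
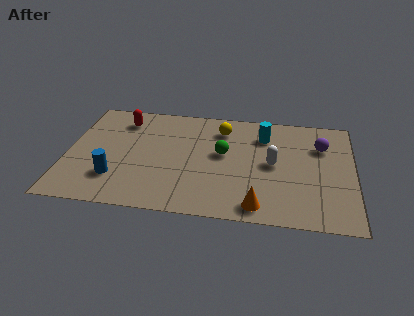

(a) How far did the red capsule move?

2.1

The red capsule was near (2.5, 3.6) before and (2.1, 5.7) after, so it travelled √(0.4² + 2.1²) ≈ 2.1 units.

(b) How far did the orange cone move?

2.6

The orange cone moved from about (9.9, 2.2) to (7.7, 0.9), a distance of √(2.2² + 1.3²) ≈ 2.6.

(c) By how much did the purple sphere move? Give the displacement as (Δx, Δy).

(1.1, 0.3)

The purple sphere was at about (9.0, 4.7) and moved to about (10.1, 5.0).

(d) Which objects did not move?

the cyan cylinder and the green sphere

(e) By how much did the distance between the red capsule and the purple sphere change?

+1.4

They were about 6.6 units apart before and 8.0 after — 1.4 units further apart.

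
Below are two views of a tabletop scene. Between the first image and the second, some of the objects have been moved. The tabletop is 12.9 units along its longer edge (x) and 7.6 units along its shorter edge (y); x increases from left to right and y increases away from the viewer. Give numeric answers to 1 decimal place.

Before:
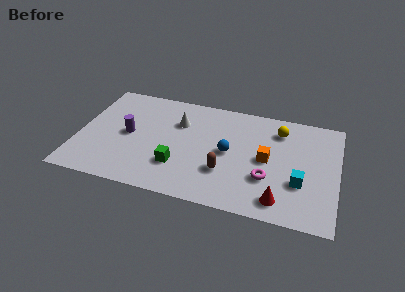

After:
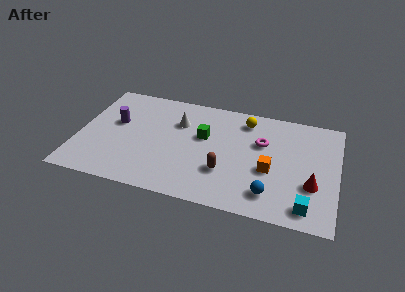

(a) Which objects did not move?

the white cone and the brown capsule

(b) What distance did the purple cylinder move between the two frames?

1.0

From (2.5, 3.8) to (1.8, 4.5), the purple cylinder covered √(0.7² + 0.7²) ≈ 1.0 units.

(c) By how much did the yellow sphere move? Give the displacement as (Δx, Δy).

(-1.7, 0.3)

The yellow sphere was at about (9.9, 6.0) and moved to about (8.2, 6.3).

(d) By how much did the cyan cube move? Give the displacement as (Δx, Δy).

(0.4, -1.5)

The cyan cube was at about (11.1, 2.6) and moved to about (11.5, 1.1).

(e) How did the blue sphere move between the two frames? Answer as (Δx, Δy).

(2.2, -2.3)

From the two frames, the blue sphere sits at roughly (7.5, 3.8) before and (9.7, 1.5) after.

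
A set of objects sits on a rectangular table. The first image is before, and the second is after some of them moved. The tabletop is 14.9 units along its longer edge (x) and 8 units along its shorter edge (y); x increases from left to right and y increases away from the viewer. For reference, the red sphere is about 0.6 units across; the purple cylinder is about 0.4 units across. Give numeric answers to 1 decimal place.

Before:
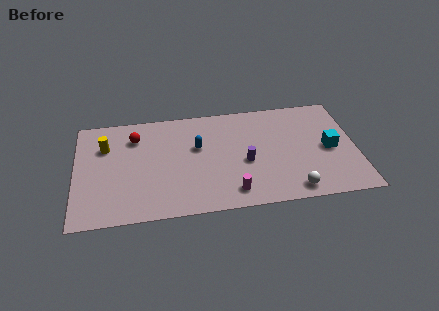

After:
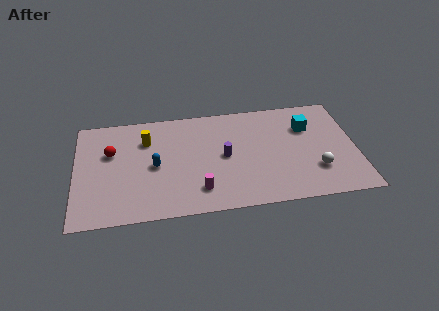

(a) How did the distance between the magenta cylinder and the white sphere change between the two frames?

+3.0

They were about 3.2 units apart before and 6.2 after — 3.0 units further apart.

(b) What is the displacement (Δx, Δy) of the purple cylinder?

(-1.1, 0.6)

The purple cylinder started near (9.0, 3.4) and ended near (7.9, 4.0).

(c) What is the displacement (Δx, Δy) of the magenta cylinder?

(-1.7, 0.4)

The magenta cylinder started near (8.2, 1.3) and ended near (6.5, 1.7).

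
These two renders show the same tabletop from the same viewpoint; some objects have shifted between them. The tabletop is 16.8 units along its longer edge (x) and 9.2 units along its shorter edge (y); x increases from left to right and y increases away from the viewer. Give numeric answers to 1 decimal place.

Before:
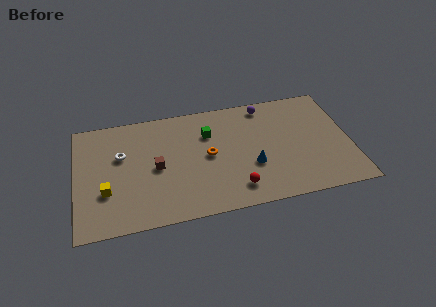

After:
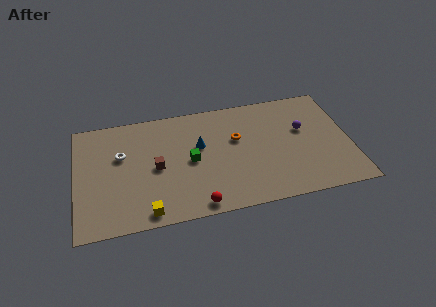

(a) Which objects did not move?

the brown cube and the white torus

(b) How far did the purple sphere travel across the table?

3.3

From (11.8, 8.1) to (14.0, 5.6), the purple sphere covered √(2.2² + 2.5²) ≈ 3.3 units.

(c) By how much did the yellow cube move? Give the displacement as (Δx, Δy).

(2.4, -2.1)

The yellow cube was at about (1.8, 3.1) and moved to about (4.2, 1.0).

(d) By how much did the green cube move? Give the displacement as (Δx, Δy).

(-1.2, -2.0)

The green cube started near (8.2, 6.5) and ended near (7.0, 4.5).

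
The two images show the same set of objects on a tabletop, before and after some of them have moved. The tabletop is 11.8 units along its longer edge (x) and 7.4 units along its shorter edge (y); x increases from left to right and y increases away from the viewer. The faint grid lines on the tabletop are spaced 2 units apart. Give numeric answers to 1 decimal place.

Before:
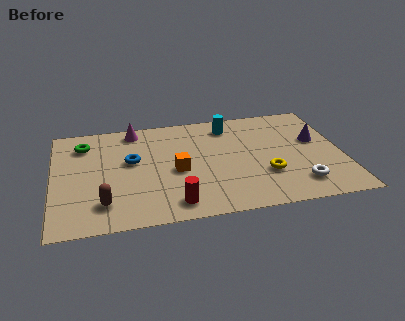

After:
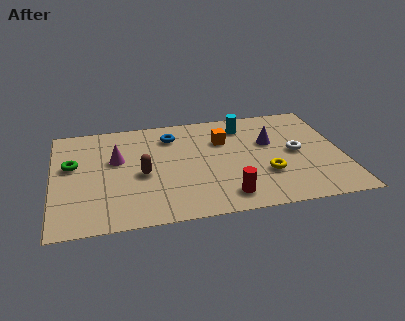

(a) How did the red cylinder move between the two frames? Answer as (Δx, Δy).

(2.1, 0.1)

The red cylinder was at about (4.8, 1.1) and moved to about (6.9, 1.2).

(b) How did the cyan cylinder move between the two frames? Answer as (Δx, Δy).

(0.6, -0.1)

From the two frames, the cyan cylinder sits at roughly (7.3, 6.1) before and (7.9, 6.0) after.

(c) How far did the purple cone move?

1.9

From (10.8, 4.4) to (8.9, 4.6), the purple cone covered √(1.9² + 0.2²) ≈ 1.9 units.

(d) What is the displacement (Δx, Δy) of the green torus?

(-0.5, -1.4)

From the two frames, the green torus sits at roughly (1.3, 5.8) before and (0.8, 4.4) after.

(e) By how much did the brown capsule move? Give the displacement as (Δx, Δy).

(1.6, 1.7)

From the two frames, the brown capsule sits at roughly (2.0, 1.6) before and (3.6, 3.3) after.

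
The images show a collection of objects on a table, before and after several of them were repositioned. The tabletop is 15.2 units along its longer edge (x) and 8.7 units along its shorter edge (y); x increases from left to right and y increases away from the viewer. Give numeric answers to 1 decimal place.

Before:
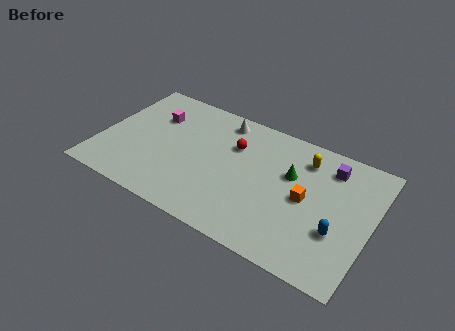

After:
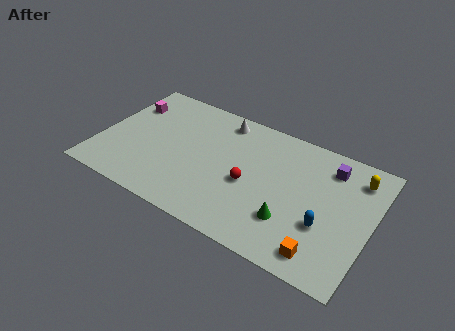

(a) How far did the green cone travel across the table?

3.0

The green cone moved from about (10.6, 5.5) to (11.0, 2.5), a distance of √(0.4² + 3.0²) ≈ 3.0.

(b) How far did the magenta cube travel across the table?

1.6

The magenta cube moved from about (2.7, 6.1) to (1.1, 6.3), a distance of √(1.6² + 0.2²) ≈ 1.6.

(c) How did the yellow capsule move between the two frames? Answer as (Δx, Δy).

(2.9, 0.1)

The yellow capsule started near (11.2, 6.9) and ended near (14.1, 7.0).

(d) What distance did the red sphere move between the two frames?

2.5

From (7.3, 6.0) to (8.5, 3.8), the red sphere covered √(1.2² + 2.2²) ≈ 2.5 units.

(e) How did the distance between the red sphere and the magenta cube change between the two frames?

+3.2

They were about 4.6 units apart before and 7.8 after — 3.2 units further apart.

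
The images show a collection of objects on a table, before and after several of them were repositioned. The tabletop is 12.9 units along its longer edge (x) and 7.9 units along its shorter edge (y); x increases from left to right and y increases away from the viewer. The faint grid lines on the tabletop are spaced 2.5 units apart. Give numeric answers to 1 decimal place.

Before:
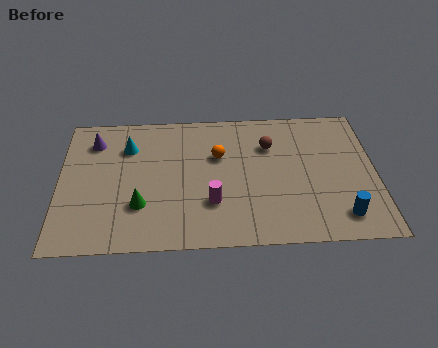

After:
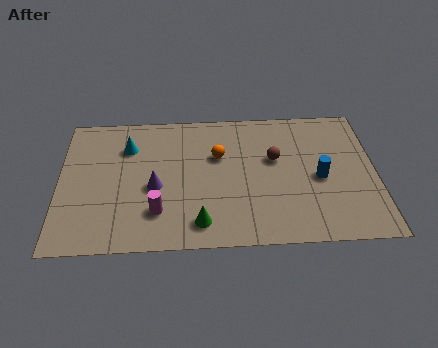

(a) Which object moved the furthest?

the purple cone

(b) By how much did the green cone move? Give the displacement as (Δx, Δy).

(2.4, -1.1)

From the two frames, the green cone sits at roughly (3.3, 2.4) before and (5.7, 1.3) after.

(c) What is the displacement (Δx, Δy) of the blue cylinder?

(-0.8, 2.2)

From the two frames, the blue cylinder sits at roughly (11.4, 1.4) before and (10.6, 3.6) after.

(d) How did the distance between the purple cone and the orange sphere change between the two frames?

-2.1

Before: roughly 5.2 units apart; after: 3.1. That's 2.1 units closer together.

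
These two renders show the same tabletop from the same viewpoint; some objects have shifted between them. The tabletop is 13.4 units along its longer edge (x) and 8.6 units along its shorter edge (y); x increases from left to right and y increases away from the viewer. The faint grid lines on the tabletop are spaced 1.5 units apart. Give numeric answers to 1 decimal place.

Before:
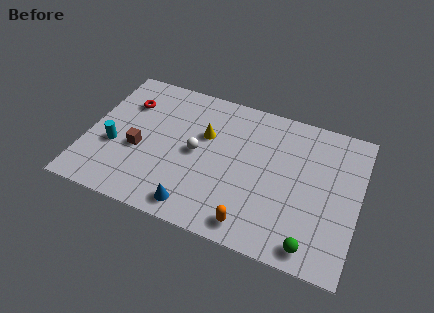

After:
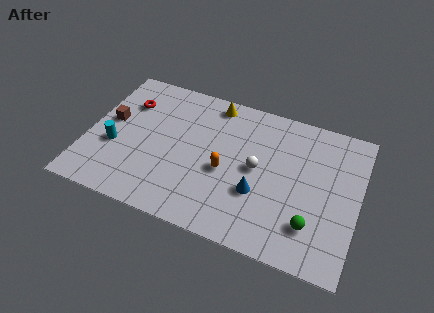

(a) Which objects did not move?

the cyan cylinder and the red torus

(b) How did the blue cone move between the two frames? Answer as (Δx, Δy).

(2.9, 1.9)

The blue cone was at about (5.7, 1.1) and moved to about (8.6, 3.0).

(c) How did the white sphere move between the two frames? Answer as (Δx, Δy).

(3.0, 0.1)

The white sphere was at about (5.4, 4.3) and moved to about (8.4, 4.4).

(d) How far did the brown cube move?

2.1

The brown cube was near (2.6, 3.5) before and (1.0, 4.8) after, so it travelled √(1.6² + 1.3²) ≈ 2.1 units.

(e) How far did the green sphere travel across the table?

1.1

From (11.4, 1.0) to (11.3, 2.1), the green sphere covered √(0.1² + 1.1²) ≈ 1.1 units.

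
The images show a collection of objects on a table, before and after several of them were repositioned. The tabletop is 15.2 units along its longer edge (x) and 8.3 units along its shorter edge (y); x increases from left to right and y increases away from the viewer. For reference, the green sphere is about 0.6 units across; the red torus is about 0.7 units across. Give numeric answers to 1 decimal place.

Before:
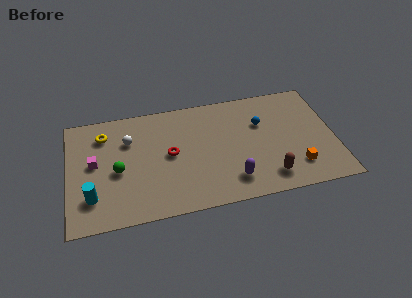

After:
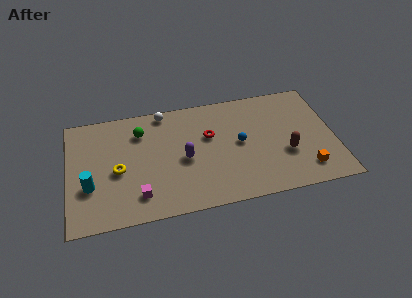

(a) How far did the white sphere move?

2.7

The white sphere was near (3.5, 5.8) before and (5.6, 7.5) after, so it travelled √(2.1² + 1.7²) ≈ 2.7 units.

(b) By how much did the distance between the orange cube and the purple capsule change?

+3.4

They were about 3.7 units apart before and 7.1 after — 3.4 units further apart.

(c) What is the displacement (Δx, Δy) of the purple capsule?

(-2.6, 2.1)

The purple capsule started near (9.2, 1.7) and ended near (6.6, 3.8).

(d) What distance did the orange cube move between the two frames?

0.6

From (12.9, 1.9) to (13.4, 1.6), the orange cube covered √(0.5² + 0.3²) ≈ 0.6 units.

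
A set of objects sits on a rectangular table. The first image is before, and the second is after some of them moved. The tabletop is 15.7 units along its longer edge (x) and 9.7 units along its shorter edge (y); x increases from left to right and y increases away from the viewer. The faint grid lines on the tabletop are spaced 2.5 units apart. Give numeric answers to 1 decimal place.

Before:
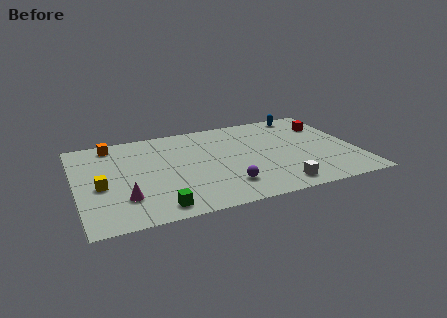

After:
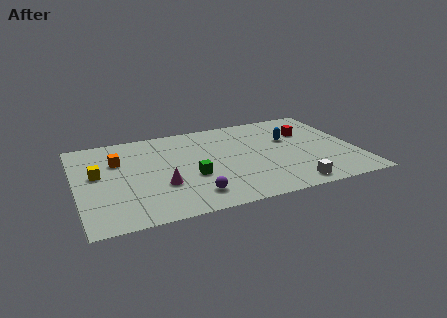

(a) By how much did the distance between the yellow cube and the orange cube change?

-2.8

Before: roughly 4.4 units apart; after: 1.6. That's 2.8 units closer together.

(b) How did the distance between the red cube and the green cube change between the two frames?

-4.3

Before: roughly 11.8 units apart; after: 7.5. That's 4.3 units closer together.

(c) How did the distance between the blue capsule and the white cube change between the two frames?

-2.8

Before: roughly 7.8 units apart; after: 5.0. That's 2.8 units closer together.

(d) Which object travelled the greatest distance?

the green cube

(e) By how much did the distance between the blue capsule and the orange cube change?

-1.4

Before: roughly 11.1 units apart; after: 9.7. That's 1.4 units closer together.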